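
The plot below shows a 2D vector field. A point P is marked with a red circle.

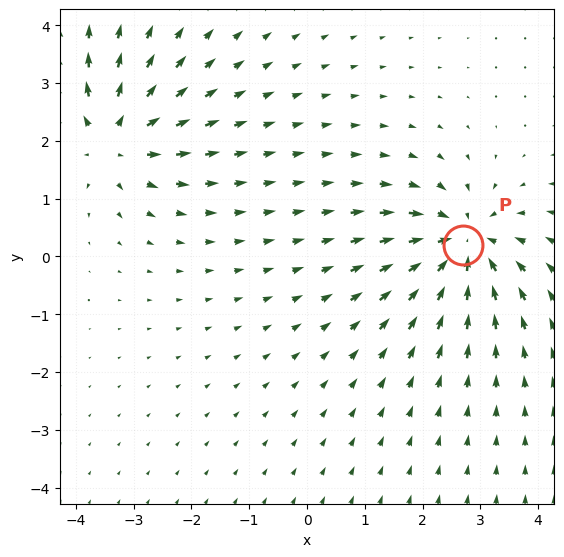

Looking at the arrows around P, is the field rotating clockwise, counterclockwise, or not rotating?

not rotating

Near P at (2.7, 0.2) the arrows show no circulation. The curl there is ≈0.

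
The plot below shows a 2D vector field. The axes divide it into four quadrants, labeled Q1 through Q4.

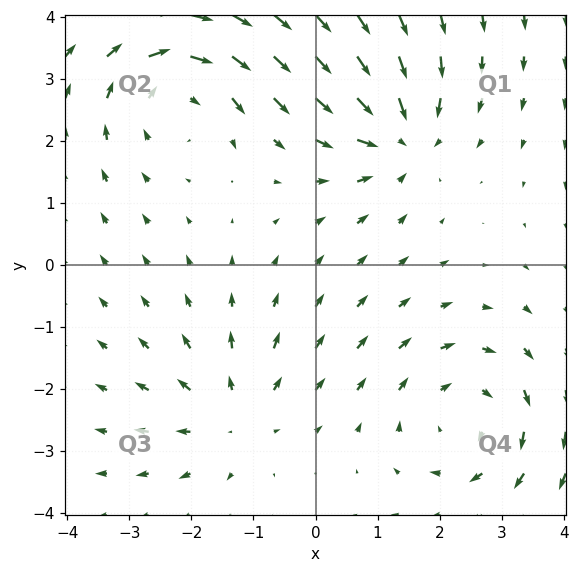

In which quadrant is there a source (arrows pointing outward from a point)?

Q3

The source sits at approximately (-1.3, -2.4), which lies in quadrant Q3. The divergence there is about +4, positive as expected for a source.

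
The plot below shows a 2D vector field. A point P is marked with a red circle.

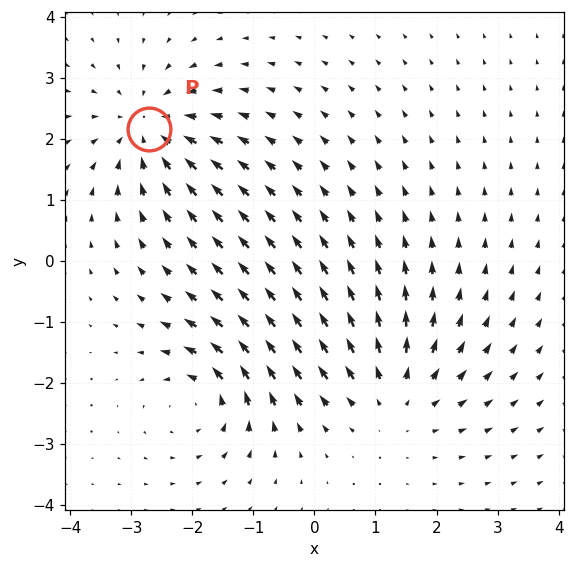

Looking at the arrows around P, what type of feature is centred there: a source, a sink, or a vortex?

sink

At P (-2.7, 2.2) the arrows converge inward. Divergence about -4, curl ≈0 — negative divergence with near-zero curl is a sink.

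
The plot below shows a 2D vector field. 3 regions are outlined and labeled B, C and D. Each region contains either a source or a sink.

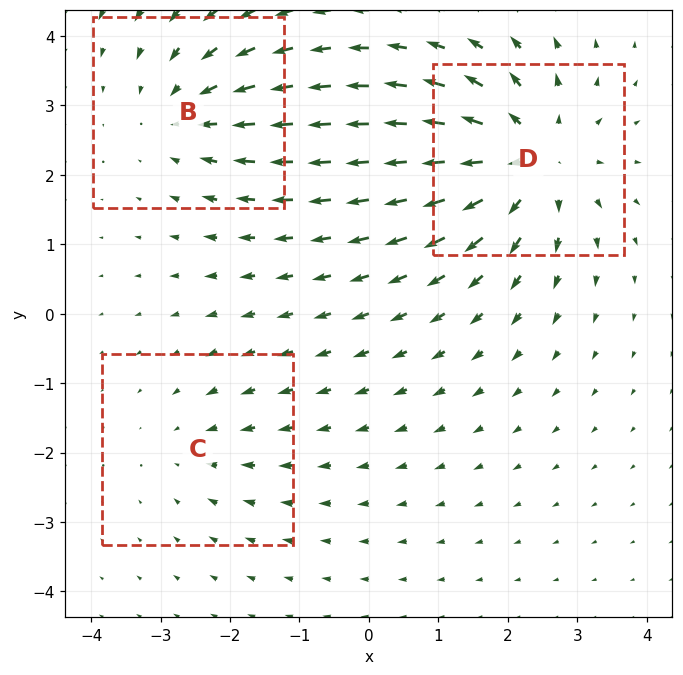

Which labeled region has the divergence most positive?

Divergence at each region's feature centre — B: about -3, C: about -2, D: about +5. Region D is most positive.

D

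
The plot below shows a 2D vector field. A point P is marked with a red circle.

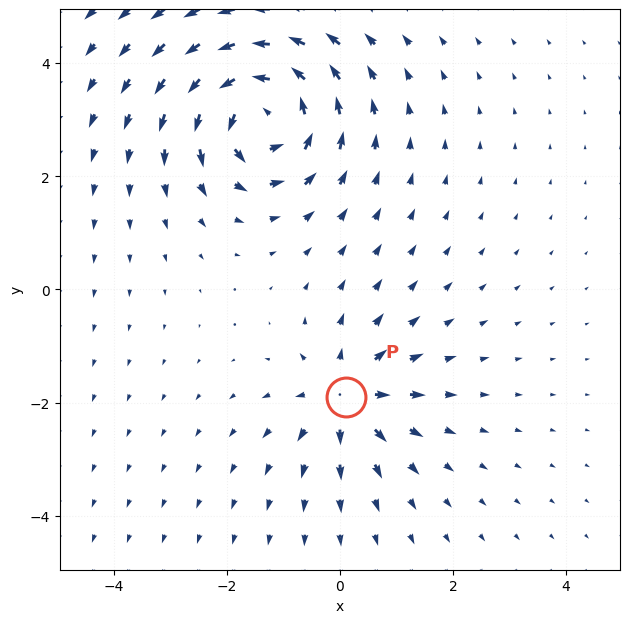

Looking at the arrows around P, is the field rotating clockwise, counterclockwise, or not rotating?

Near P at (0.1, -1.9) the arrows show no circulation. The curl there is ≈0.

not rotating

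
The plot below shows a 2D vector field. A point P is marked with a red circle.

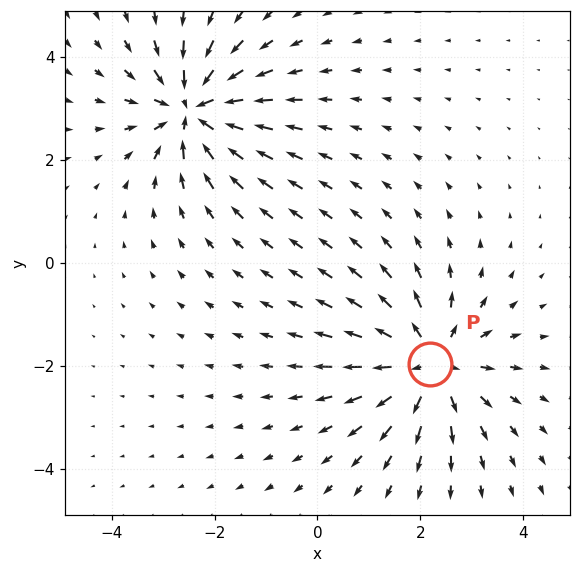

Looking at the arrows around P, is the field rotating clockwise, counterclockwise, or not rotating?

Near P at (2.2, -2.0) the arrows show no circulation. The curl there is ≈0.

not rotating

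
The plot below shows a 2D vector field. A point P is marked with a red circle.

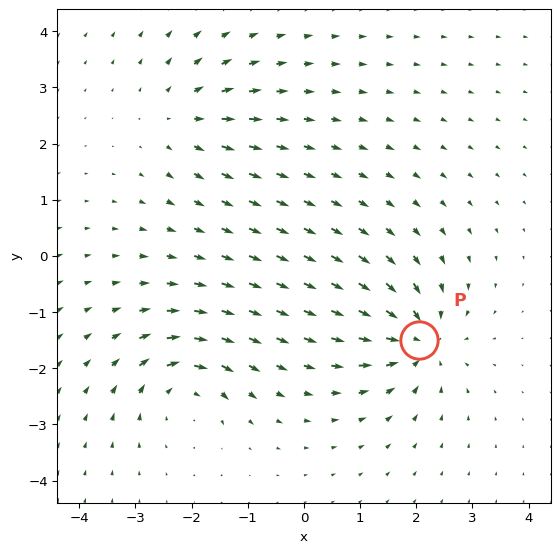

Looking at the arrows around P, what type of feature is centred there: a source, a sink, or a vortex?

At P (2.0, -1.5) the arrows converge inward. Divergence about -6, curl ≈0 — negative divergence with near-zero curl is a sink.

sink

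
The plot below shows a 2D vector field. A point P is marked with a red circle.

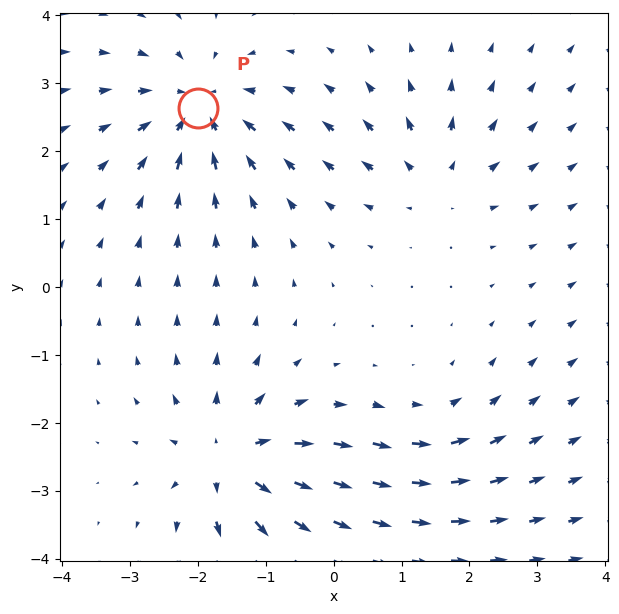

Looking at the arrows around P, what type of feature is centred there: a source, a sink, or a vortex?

sink

At P (-2.0, 2.6) the arrows converge inward. Divergence about -5, curl ≈0 — negative divergence with near-zero curl is a sink.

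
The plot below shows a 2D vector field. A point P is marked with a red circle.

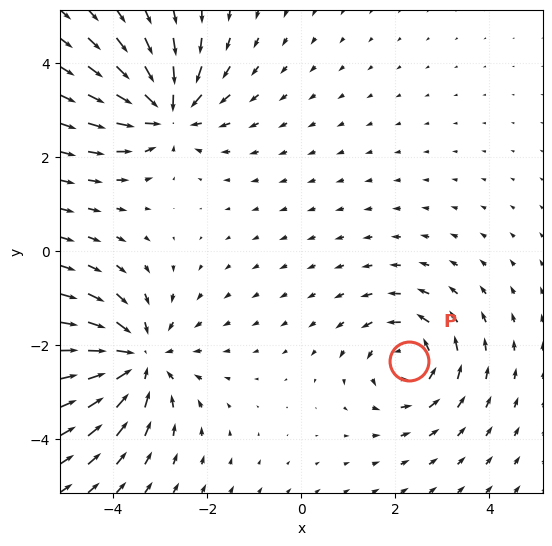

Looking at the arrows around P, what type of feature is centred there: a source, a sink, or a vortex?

vortex

At P (2.3, -2.3) the arrows circulate counterclockwise. Divergence ≈0, curl about +4 — near-zero divergence with nonzero curl is a vortex.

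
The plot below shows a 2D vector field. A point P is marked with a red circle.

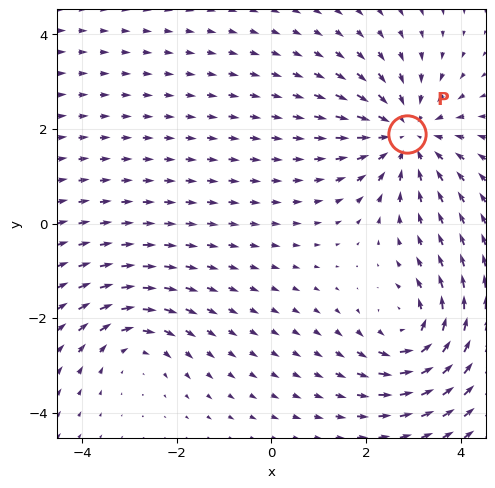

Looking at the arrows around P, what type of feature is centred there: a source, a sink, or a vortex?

At P (2.9, 1.9) the arrows converge inward. Divergence about -4, curl ≈0 — negative divergence with near-zero curl is a sink.

sink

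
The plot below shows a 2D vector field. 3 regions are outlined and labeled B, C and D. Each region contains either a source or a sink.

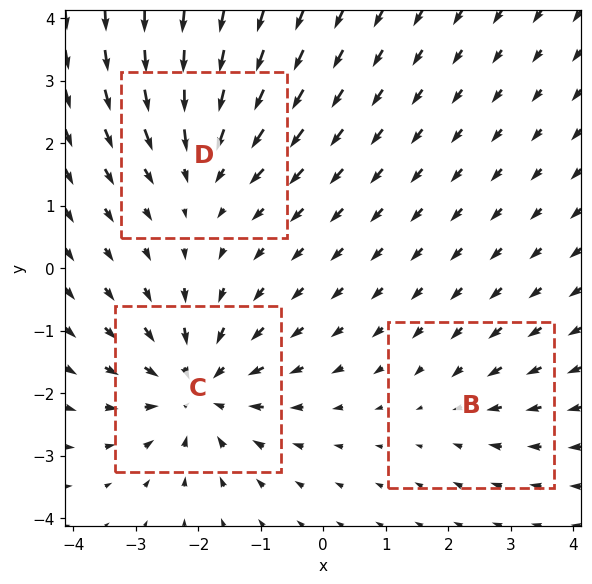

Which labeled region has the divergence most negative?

Divergence at each region's feature centre — B: about -2, C: about -5, D: about -3. Region C is most negative.

C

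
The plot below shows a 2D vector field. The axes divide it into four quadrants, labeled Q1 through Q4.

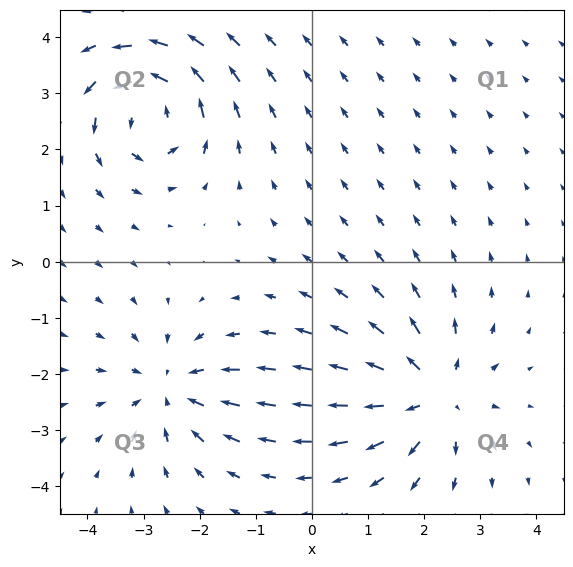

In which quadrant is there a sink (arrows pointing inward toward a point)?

Q3

The sink sits at approximately (-2.5, -2.3), which lies in quadrant Q3. The divergence there is about -3, negative as expected for a sink.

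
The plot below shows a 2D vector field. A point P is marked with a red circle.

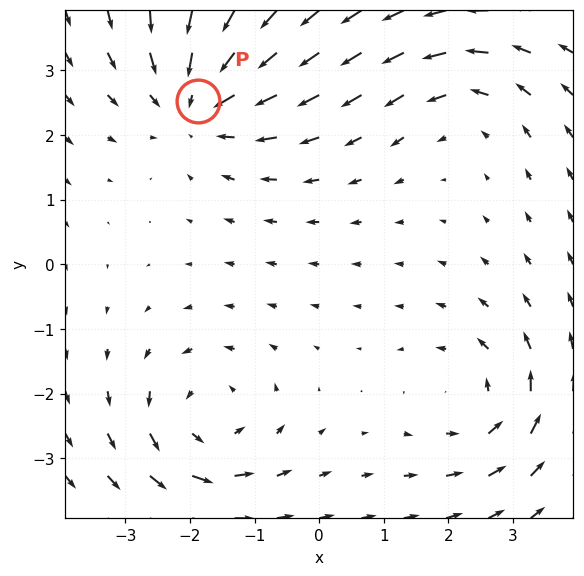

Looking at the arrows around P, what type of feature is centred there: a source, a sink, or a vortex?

sink

At P (-1.9, 2.5) the arrows converge inward. Divergence about -4, curl ≈0 — negative divergence with near-zero curl is a sink.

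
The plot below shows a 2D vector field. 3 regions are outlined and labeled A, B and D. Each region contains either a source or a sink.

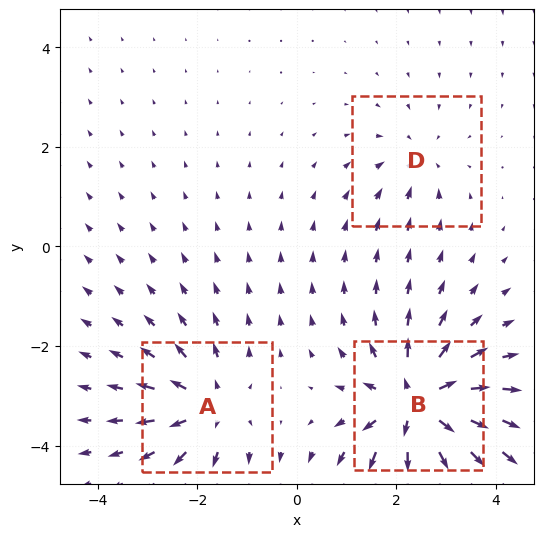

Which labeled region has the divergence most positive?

B

Divergence at each region's feature centre — A: about +4, B: about +6, D: about -2. Region B is most positive.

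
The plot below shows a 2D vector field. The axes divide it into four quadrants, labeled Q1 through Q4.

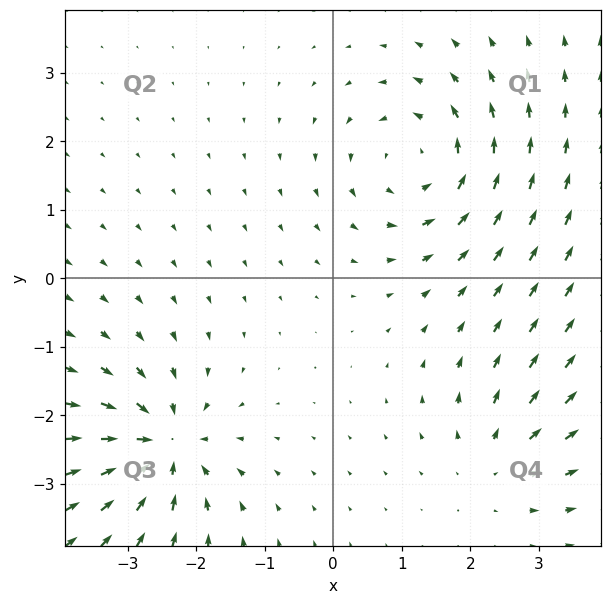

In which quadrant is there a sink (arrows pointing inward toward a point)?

The sink sits at approximately (-2.5, -2.5), which lies in quadrant Q3. The divergence there is about -6, negative as expected for a sink.

Q3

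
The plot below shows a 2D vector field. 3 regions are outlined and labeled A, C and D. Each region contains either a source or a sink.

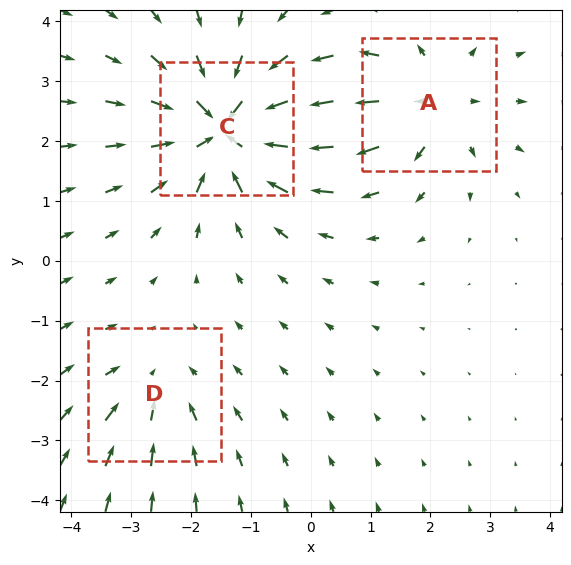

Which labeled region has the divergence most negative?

C

Divergence at each region's feature centre — A: about +3, C: about -5, D: about -2. Region C is most negative.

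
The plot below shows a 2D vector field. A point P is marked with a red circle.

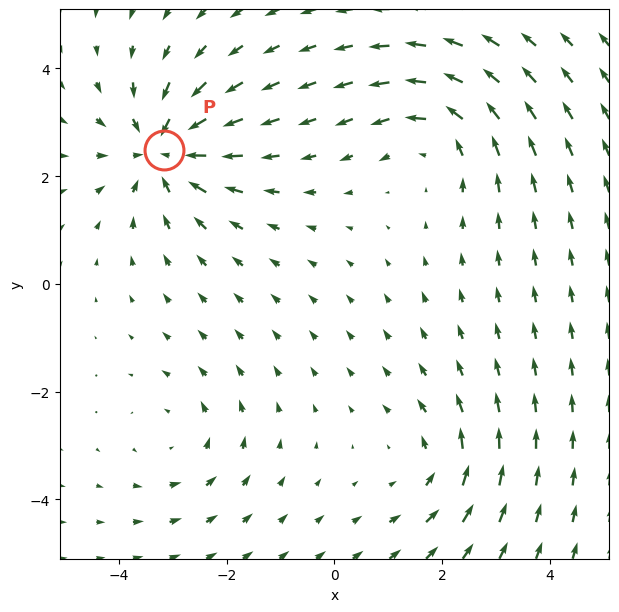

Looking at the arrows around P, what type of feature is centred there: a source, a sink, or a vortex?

sink

At P (-3.2, 2.5) the arrows converge inward. Divergence about -5, curl ≈0 — negative divergence with near-zero curl is a sink.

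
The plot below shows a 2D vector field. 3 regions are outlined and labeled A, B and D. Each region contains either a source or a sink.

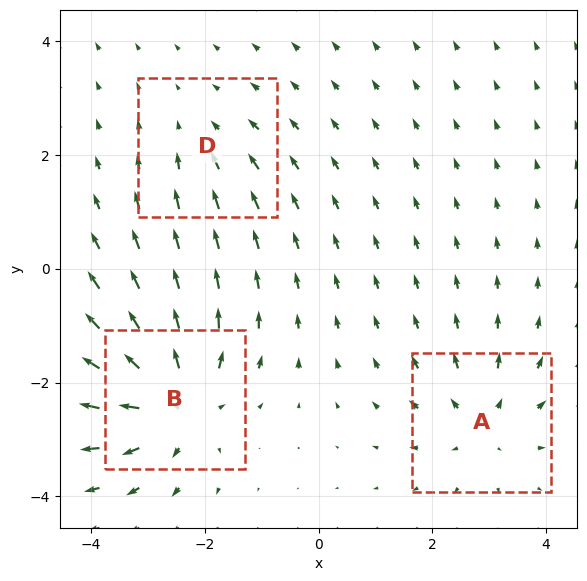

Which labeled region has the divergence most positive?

B

Divergence at each region's feature centre — A: about +3, B: about +5, D: about -2. Region B is most positive.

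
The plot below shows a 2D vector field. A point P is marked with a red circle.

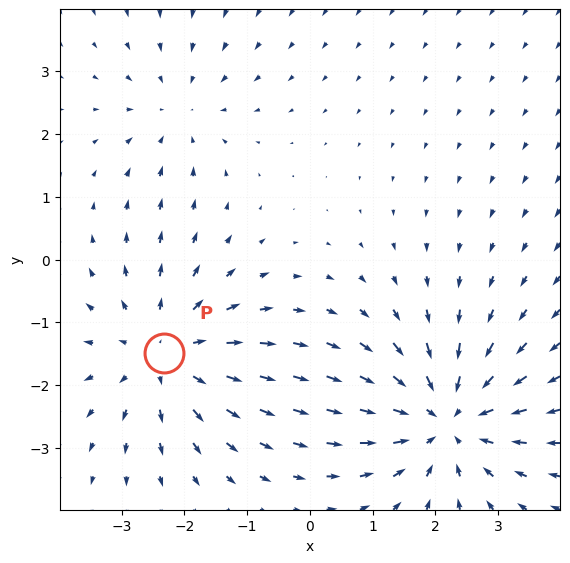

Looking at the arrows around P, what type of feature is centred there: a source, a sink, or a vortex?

At P (-2.3, -1.5) the arrows spread outward. Divergence about +4, curl ≈0 — positive divergence with near-zero curl is a source.

source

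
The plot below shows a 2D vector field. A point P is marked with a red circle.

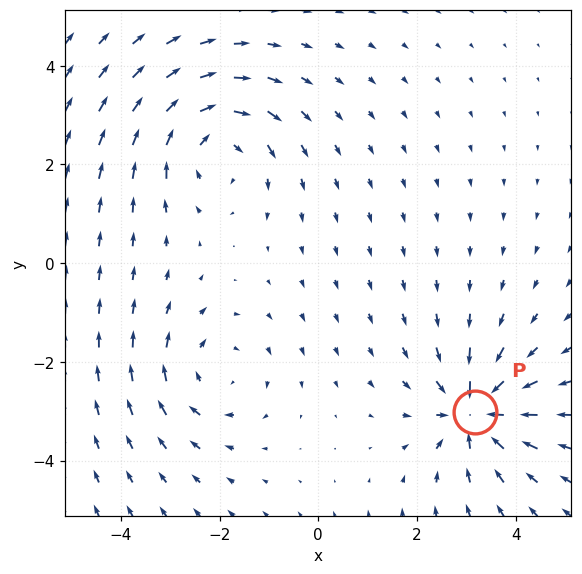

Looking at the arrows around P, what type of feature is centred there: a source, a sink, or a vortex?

sink

At P (3.2, -3.0) the arrows converge inward. Divergence about -5, curl ≈0 — negative divergence with near-zero curl is a sink.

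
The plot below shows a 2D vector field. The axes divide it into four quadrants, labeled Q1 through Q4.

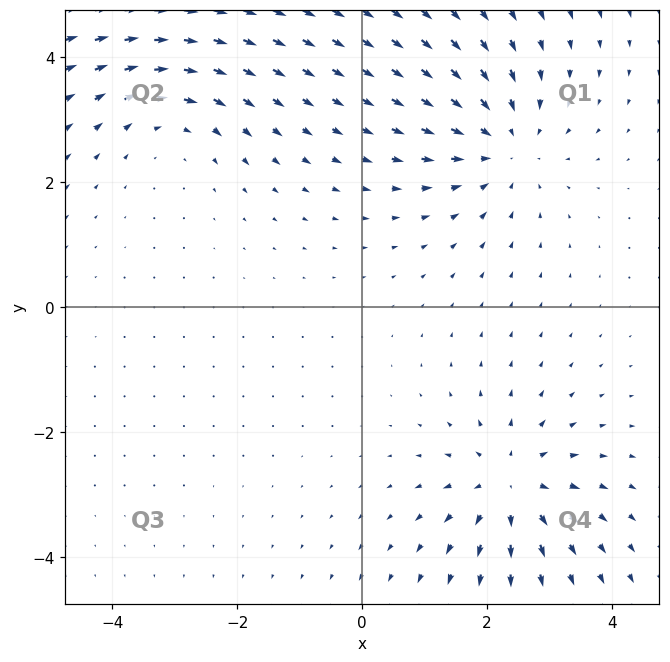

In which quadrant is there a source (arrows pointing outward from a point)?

Q4

The source sits at approximately (2.4, -2.8), which lies in quadrant Q4. The divergence there is about +5, positive as expected for a source.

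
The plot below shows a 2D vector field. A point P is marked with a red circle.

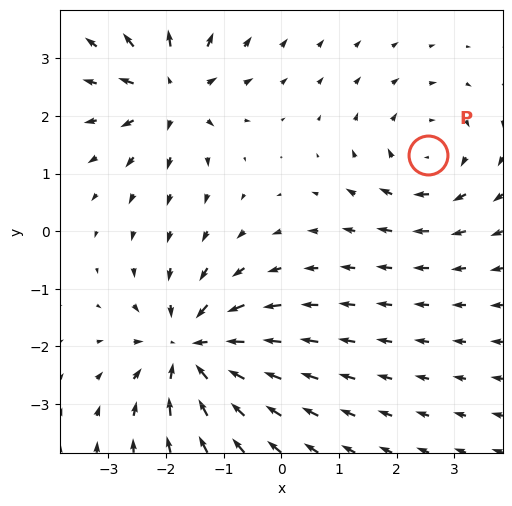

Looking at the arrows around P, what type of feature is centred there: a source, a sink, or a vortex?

vortex

At P (2.5, 1.3) the arrows circulate clockwise. Divergence ≈0, curl about -3 — near-zero divergence with nonzero curl is a vortex.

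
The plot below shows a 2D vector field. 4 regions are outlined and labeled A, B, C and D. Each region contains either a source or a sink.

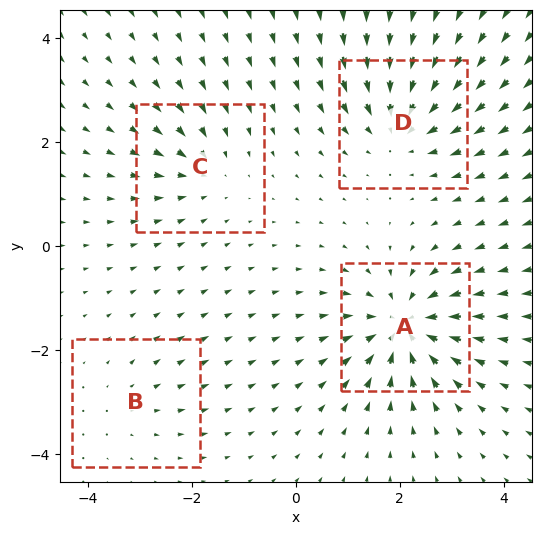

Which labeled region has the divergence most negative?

Divergence at each region's feature centre — A: about -8, B: about +2, C: about -4, D: about -6. Region A is most negative.

A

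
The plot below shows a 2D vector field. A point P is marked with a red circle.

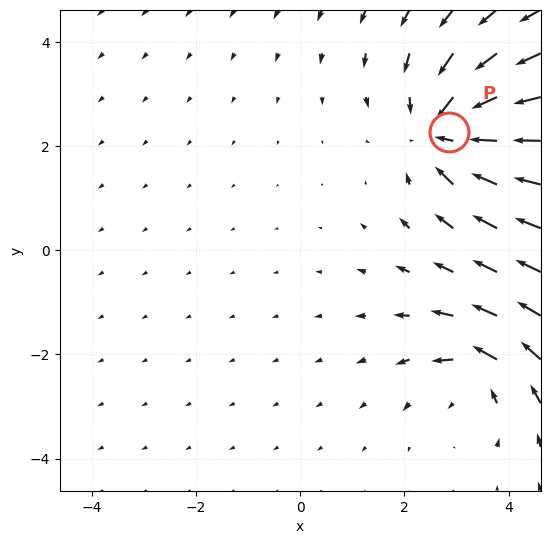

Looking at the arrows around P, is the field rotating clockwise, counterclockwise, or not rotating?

Near P at (2.9, 2.3) the arrows show no circulation. The curl there is ≈0.

not rotating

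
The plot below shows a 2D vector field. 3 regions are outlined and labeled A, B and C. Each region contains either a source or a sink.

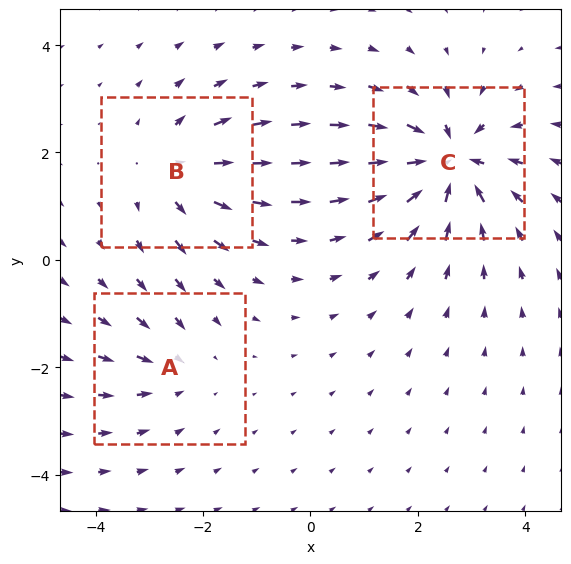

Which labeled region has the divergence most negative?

Divergence at each region's feature centre — A: about -2, B: about +3, C: about -5. Region C is most negative.

C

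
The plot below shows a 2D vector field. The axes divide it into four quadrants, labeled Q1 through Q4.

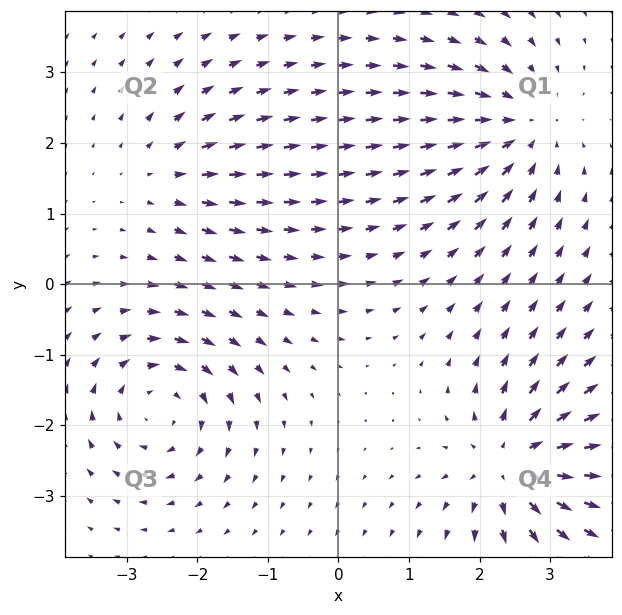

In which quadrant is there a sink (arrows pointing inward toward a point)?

The sink sits at approximately (2.6, 2.2), which lies in quadrant Q1. The divergence there is about -4, negative as expected for a sink.

Q1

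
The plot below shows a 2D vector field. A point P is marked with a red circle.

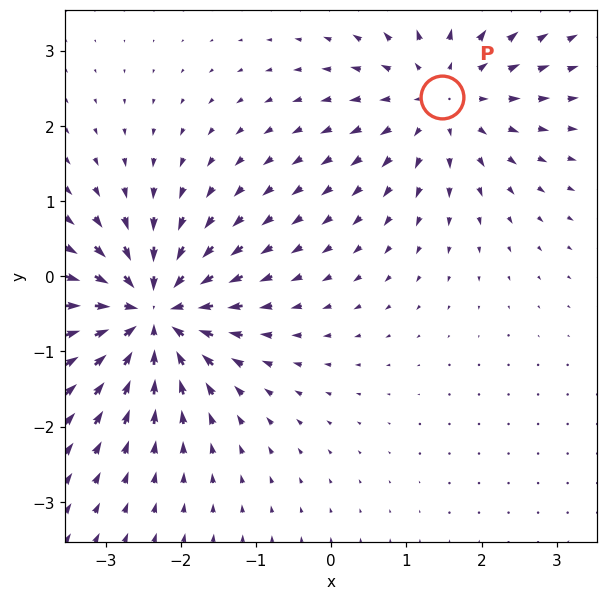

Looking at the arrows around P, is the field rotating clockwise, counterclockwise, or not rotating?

not rotating

Near P at (1.5, 2.4) the arrows show no circulation. The curl there is ≈0.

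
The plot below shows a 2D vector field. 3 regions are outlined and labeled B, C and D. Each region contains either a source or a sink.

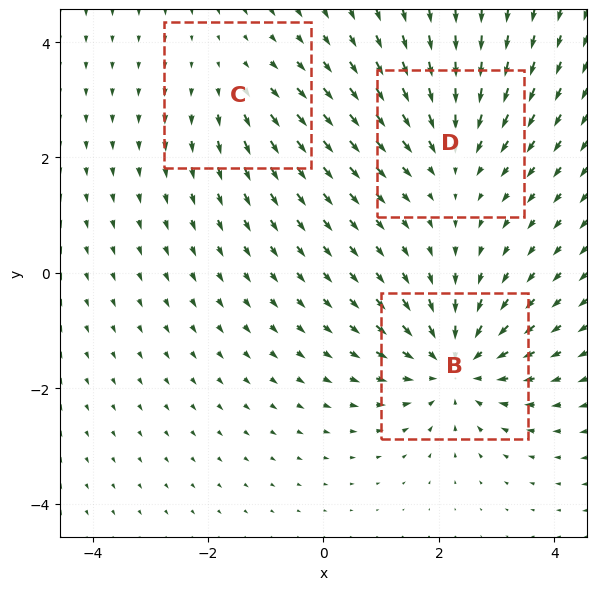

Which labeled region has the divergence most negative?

Divergence at each region's feature centre — B: about -5, C: about +2, D: about -3. Region B is most negative.

B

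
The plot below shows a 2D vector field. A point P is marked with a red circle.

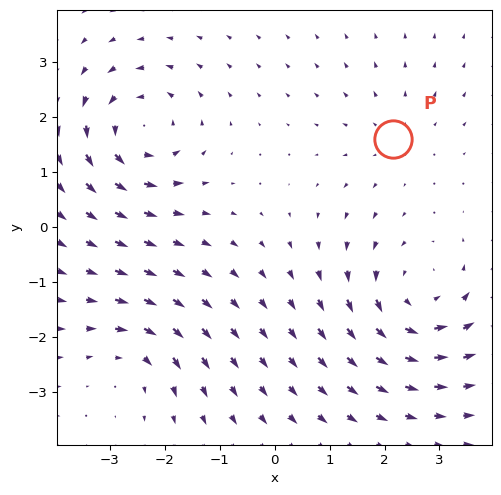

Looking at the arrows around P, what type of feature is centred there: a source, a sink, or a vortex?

At P (2.2, 1.6) the arrows spread outward. Divergence about +2, curl ≈0 — positive divergence with near-zero curl is a source.

source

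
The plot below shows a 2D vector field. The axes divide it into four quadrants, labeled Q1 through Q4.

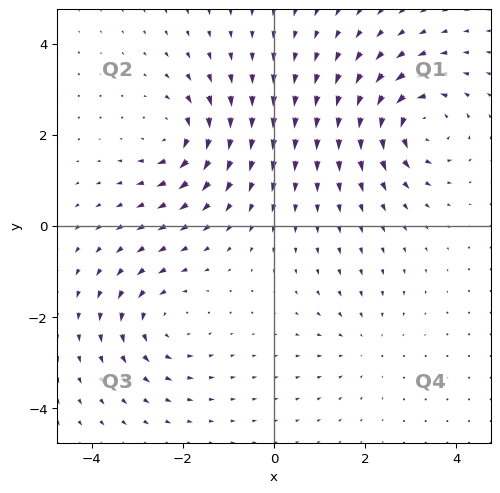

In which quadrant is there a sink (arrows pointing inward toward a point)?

Q4

The sink sits at approximately (2.0, -2.6), which lies in quadrant Q4. The divergence there is about -2, negative as expected for a sink.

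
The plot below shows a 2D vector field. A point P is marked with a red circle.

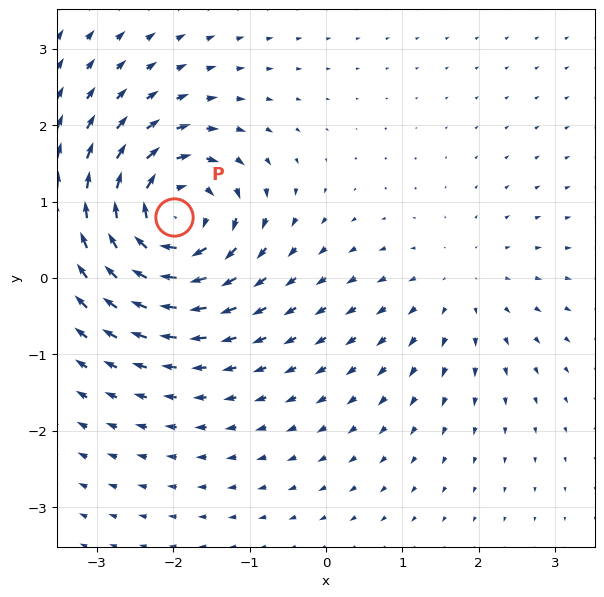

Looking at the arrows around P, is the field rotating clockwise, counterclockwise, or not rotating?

clockwise

Near P at (-2.0, 0.8) the arrows circulate clockwise. The curl (z-component) there is about -7; negative curl means clockwise rotation.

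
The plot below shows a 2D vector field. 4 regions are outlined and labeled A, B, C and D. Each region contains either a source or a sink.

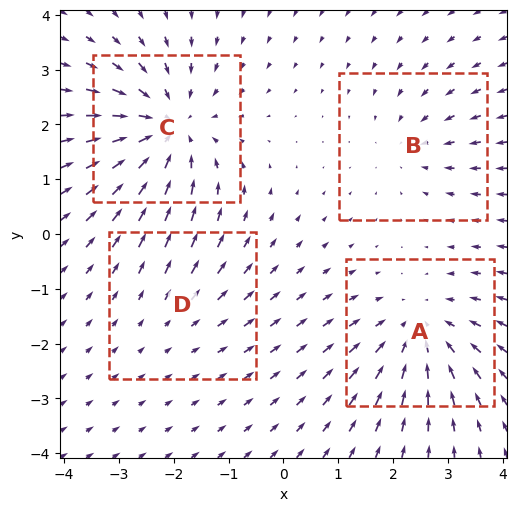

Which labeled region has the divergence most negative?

C

Divergence at each region's feature centre — A: about -4, B: about -3, C: about -6, D: about +2. Region C is most negative.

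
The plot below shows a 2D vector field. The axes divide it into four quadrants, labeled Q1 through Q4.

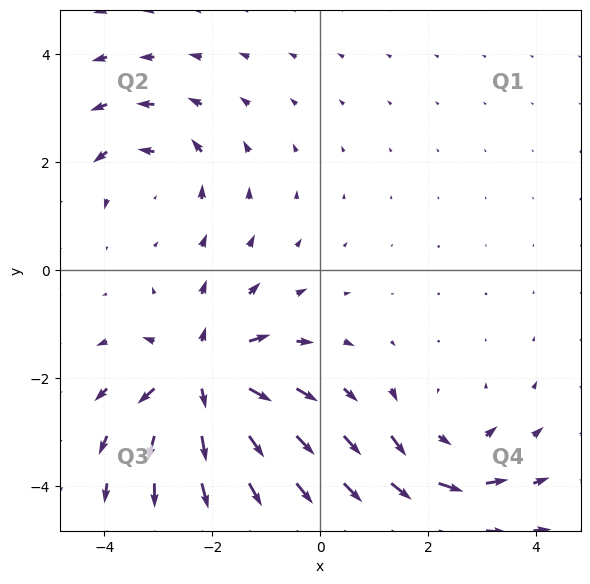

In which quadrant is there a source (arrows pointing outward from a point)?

Q3

The source sits at approximately (-2.2, -2.0), which lies in quadrant Q3. The divergence there is about +6, positive as expected for a source.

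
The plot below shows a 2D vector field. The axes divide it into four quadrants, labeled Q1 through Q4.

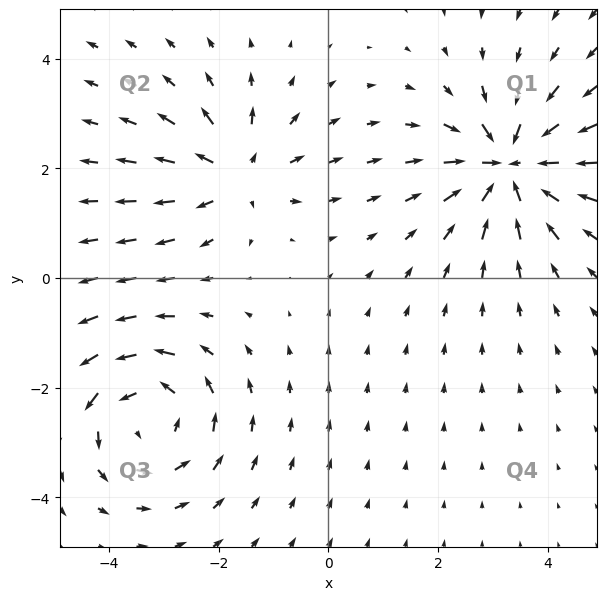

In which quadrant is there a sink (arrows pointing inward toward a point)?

The sink sits at approximately (3.3, 2.0), which lies in quadrant Q1. The divergence there is about -6, negative as expected for a sink.

Q1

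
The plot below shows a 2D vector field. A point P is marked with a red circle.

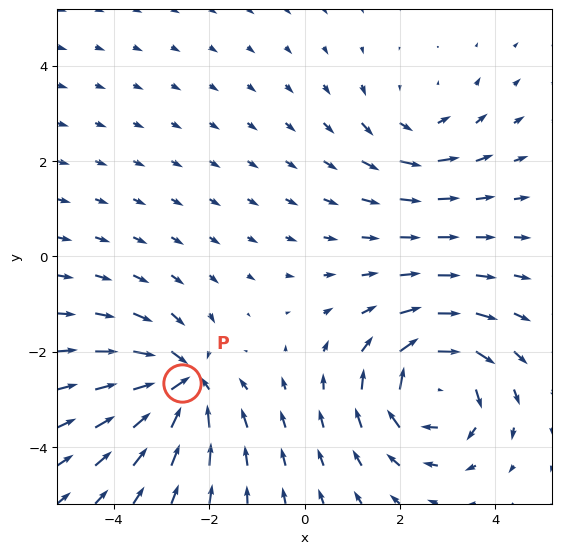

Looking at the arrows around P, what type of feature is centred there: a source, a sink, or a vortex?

sink

At P (-2.6, -2.7) the arrows converge inward. Divergence about -5, curl ≈0 — negative divergence with near-zero curl is a sink.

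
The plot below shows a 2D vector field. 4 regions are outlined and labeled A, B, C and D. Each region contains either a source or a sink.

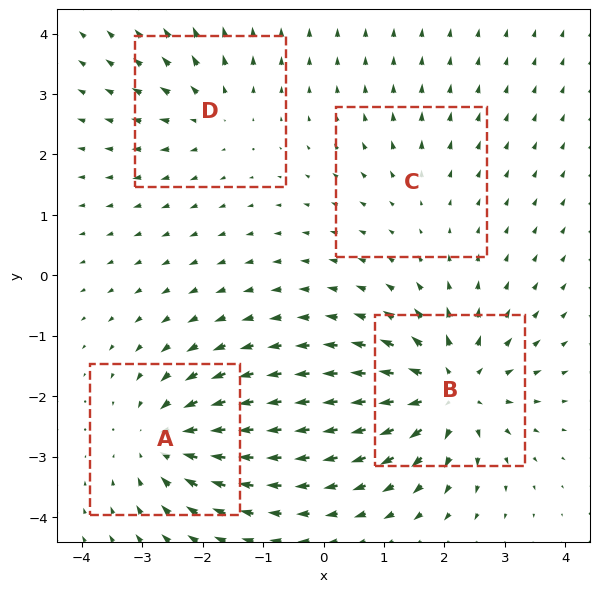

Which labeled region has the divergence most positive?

Divergence at each region's feature centre — A: about -6, B: about +7, C: about +2, D: about +4. Region B is most positive.

B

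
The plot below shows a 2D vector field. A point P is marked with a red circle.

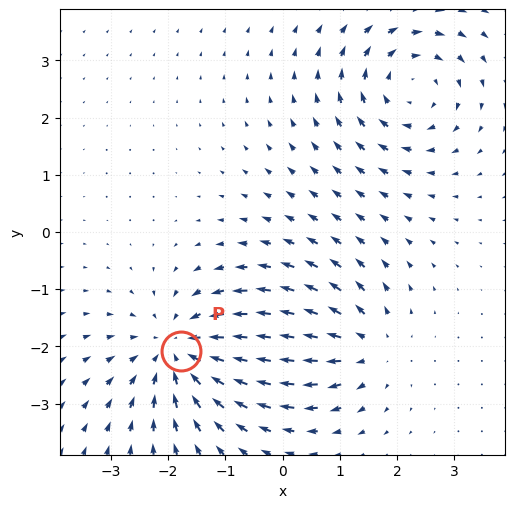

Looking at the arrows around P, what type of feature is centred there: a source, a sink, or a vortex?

At P (-1.8, -2.1) the arrows converge inward. Divergence about -4, curl ≈0 — negative divergence with near-zero curl is a sink.

sink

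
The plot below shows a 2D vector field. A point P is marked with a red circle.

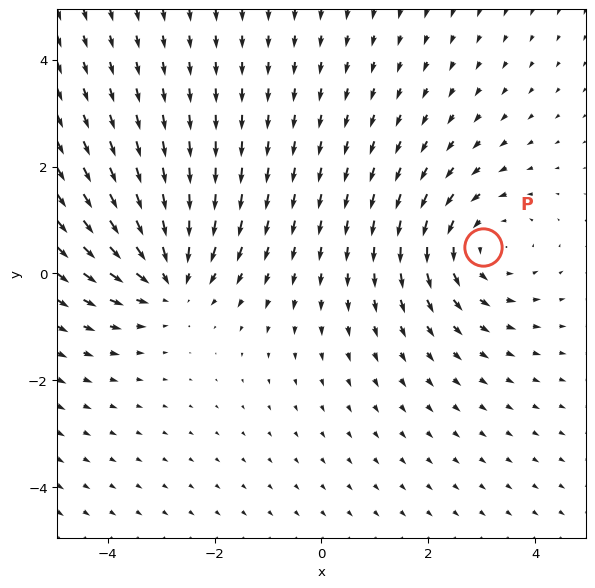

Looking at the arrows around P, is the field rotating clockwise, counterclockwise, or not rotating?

counterclockwise

Near P at (3.0, 0.5) the arrows circulate counterclockwise. The curl (z-component) there is about +3; positive curl means counterclockwise rotation.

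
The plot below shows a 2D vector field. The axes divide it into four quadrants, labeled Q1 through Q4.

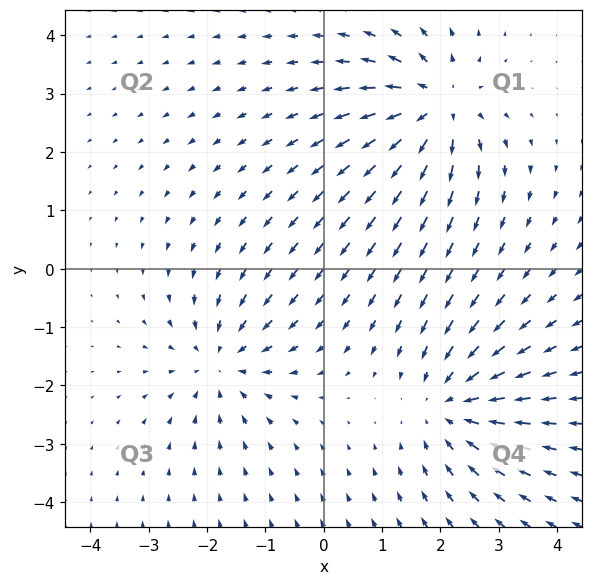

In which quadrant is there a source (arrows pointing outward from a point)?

The source sits at approximately (1.9, 2.8), which lies in quadrant Q1. The divergence there is about +5, positive as expected for a source.

Q1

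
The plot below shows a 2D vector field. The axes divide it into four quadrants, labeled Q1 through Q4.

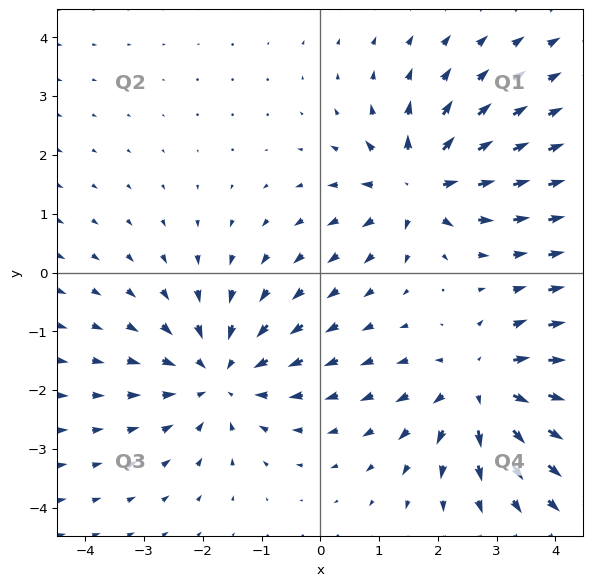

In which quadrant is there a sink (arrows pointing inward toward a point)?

The sink sits at approximately (-1.7, -1.8), which lies in quadrant Q3. The divergence there is about -4, negative as expected for a sink.

Q3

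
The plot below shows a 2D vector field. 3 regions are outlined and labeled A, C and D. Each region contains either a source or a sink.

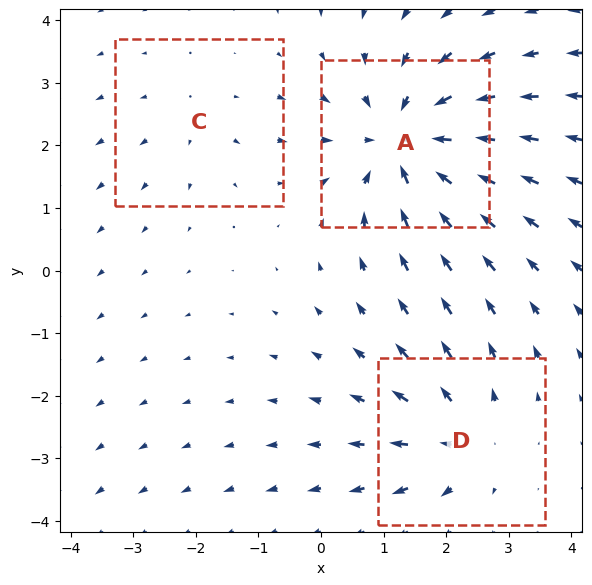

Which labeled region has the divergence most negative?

A

Divergence at each region's feature centre — A: about -5, C: about +2, D: about +3. Region A is most negative.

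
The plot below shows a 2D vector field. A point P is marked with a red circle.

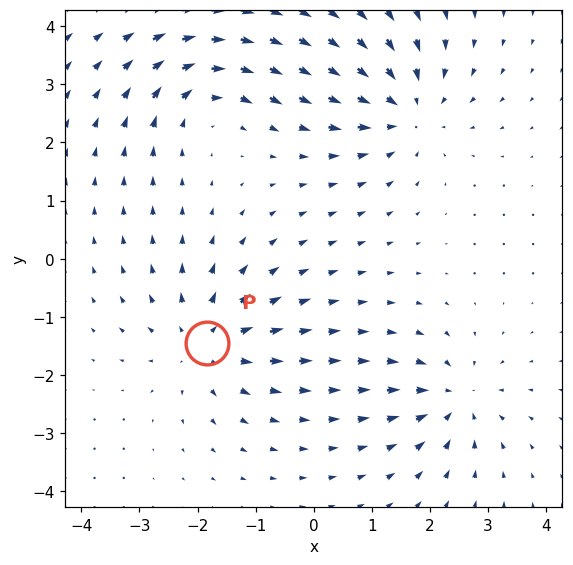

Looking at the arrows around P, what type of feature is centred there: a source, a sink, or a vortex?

At P (-1.8, -1.4) the arrows spread outward. Divergence about +4, curl ≈0 — positive divergence with near-zero curl is a source.

source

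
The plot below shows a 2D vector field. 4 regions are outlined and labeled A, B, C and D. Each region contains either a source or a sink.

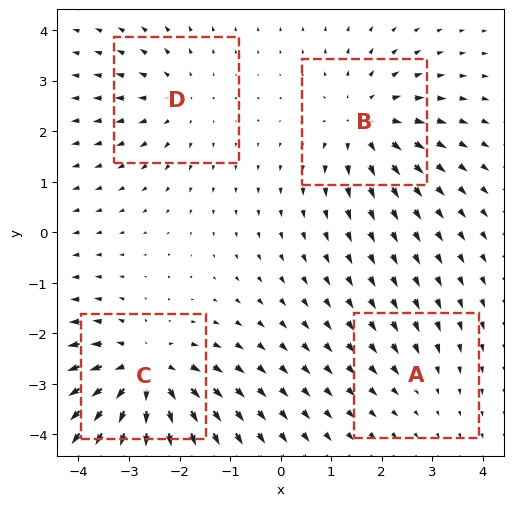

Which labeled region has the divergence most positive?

Divergence at each region's feature centre — A: about -2, B: about +5, C: about +6, D: about +3. Region C is most positive.

C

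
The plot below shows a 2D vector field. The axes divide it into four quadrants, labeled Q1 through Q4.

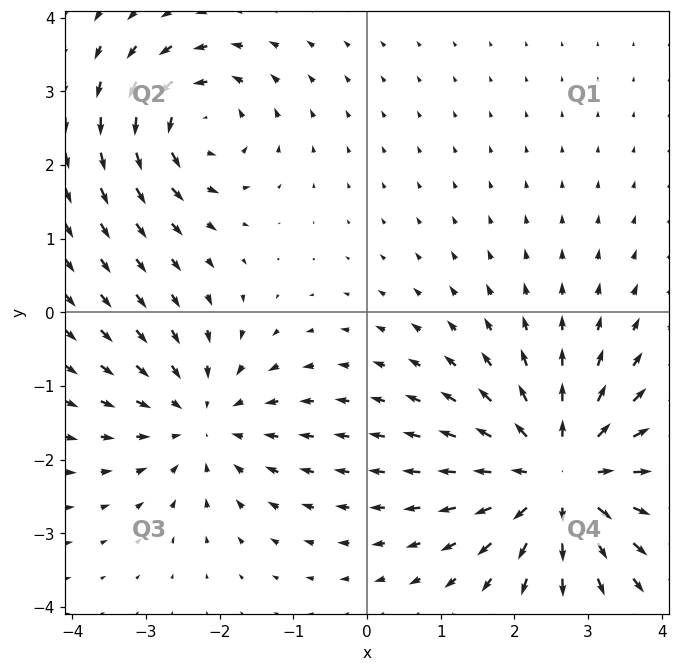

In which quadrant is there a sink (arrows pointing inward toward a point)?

Q3

The sink sits at approximately (-2.2, -1.5), which lies in quadrant Q3. The divergence there is about -3, negative as expected for a sink.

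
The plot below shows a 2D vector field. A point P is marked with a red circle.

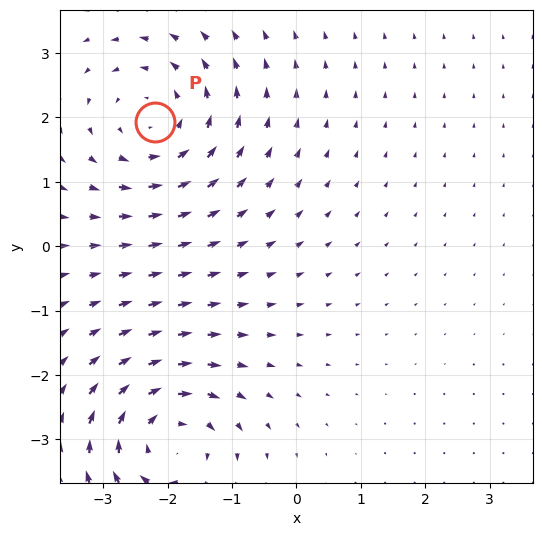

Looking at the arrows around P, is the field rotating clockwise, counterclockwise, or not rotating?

Near P at (-2.2, 1.9) the arrows circulate counterclockwise. The curl (z-component) there is about +3; positive curl means counterclockwise rotation.

counterclockwise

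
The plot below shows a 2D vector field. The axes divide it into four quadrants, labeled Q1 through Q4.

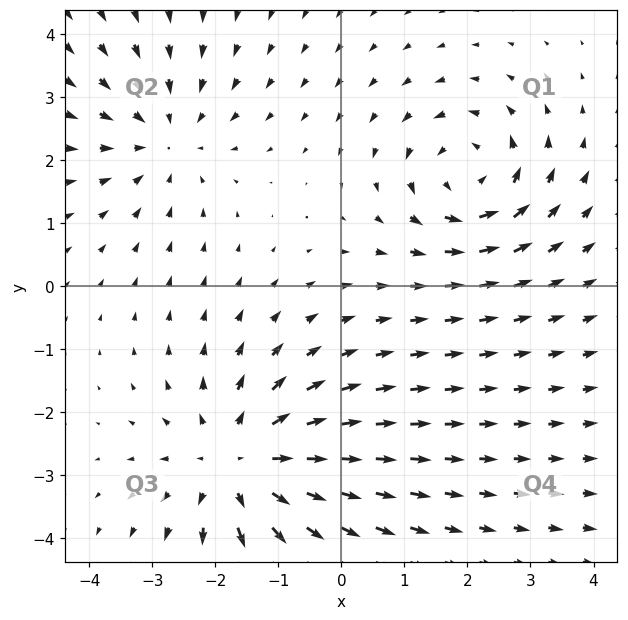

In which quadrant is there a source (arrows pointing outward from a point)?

The source sits at approximately (-1.6, -2.8), which lies in quadrant Q3. The divergence there is about +3, positive as expected for a source.

Q3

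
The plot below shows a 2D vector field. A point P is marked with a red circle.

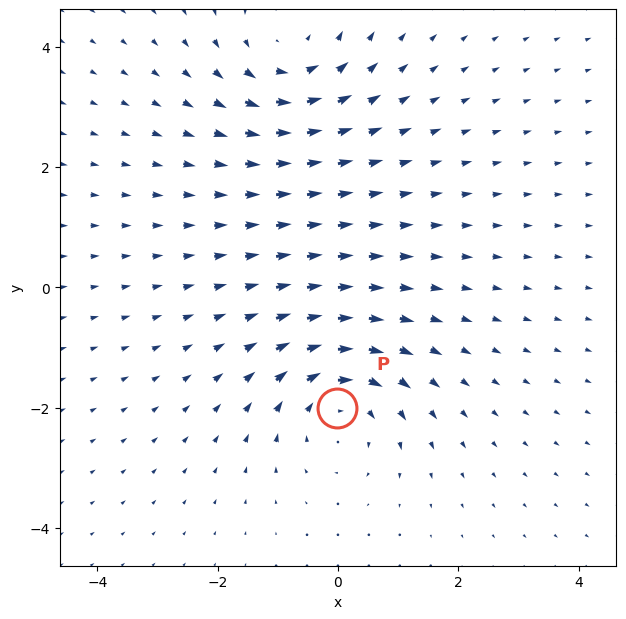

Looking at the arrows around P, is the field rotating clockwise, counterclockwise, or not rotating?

Near P at (-0.0, -2.0) the arrows circulate clockwise. The curl (z-component) there is about -5; negative curl means clockwise rotation.

clockwise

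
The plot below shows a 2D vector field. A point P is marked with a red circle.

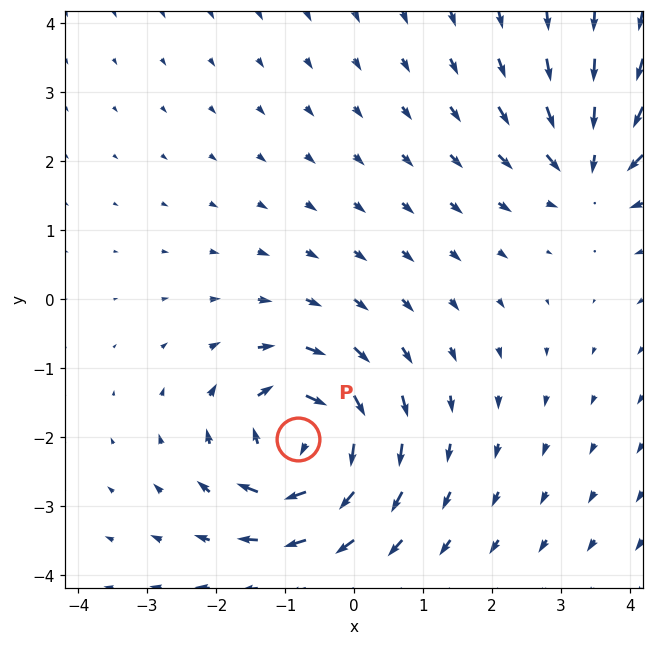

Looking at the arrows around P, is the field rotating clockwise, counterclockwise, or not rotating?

Near P at (-0.8, -2.0) the arrows circulate clockwise. The curl (z-component) there is about -6; negative curl means clockwise rotation.

clockwise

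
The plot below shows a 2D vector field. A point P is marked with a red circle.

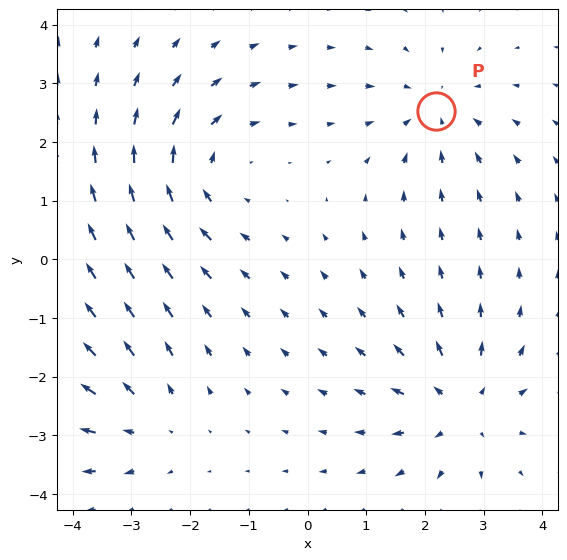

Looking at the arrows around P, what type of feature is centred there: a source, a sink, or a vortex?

sink

At P (2.2, 2.5) the arrows converge inward. Divergence about -4, curl ≈0 — negative divergence with near-zero curl is a sink.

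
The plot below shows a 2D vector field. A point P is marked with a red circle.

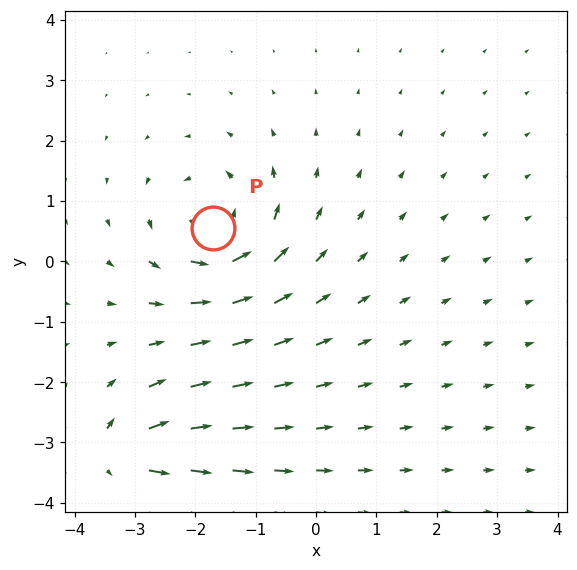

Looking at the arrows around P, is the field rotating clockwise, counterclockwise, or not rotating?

Near P at (-1.7, 0.6) the arrows circulate counterclockwise. The curl (z-component) there is about +6; positive curl means counterclockwise rotation.

counterclockwise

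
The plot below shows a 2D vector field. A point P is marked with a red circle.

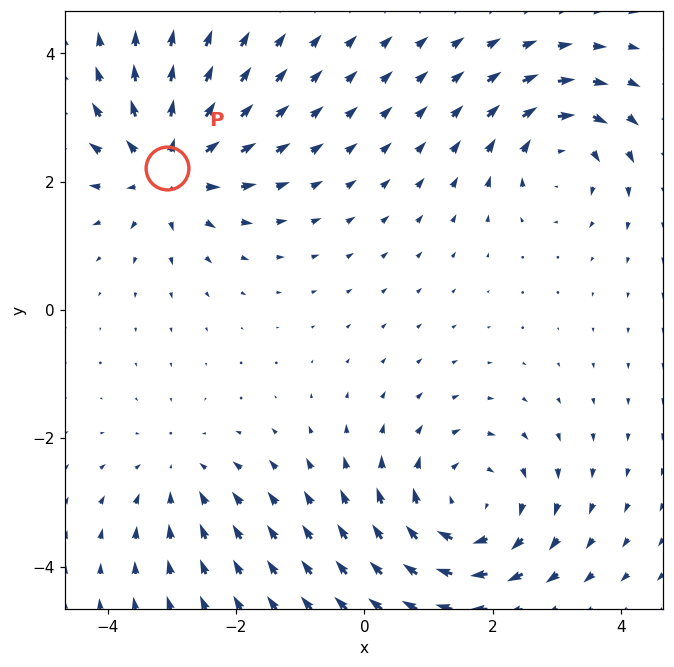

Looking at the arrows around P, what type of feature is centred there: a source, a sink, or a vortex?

source

At P (-3.1, 2.2) the arrows spread outward. Divergence about +5, curl ≈0 — positive divergence with near-zero curl is a source.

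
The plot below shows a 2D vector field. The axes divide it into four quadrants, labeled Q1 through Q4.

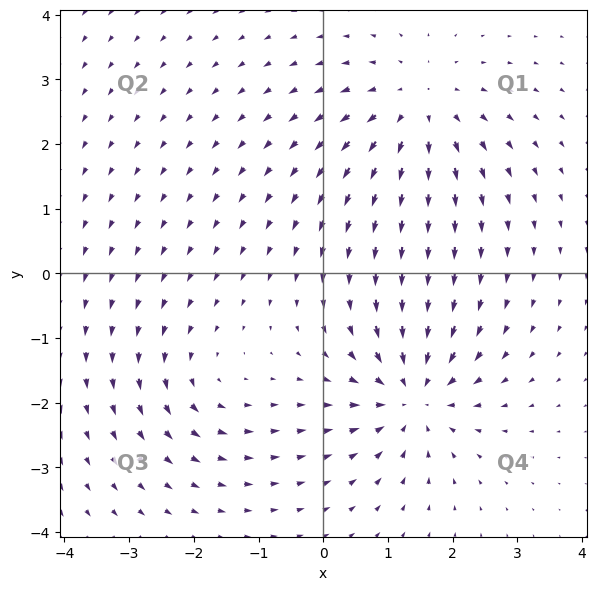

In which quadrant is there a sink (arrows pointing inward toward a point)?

The sink sits at approximately (1.4, -1.9), which lies in quadrant Q4. The divergence there is about -6, negative as expected for a sink.

Q4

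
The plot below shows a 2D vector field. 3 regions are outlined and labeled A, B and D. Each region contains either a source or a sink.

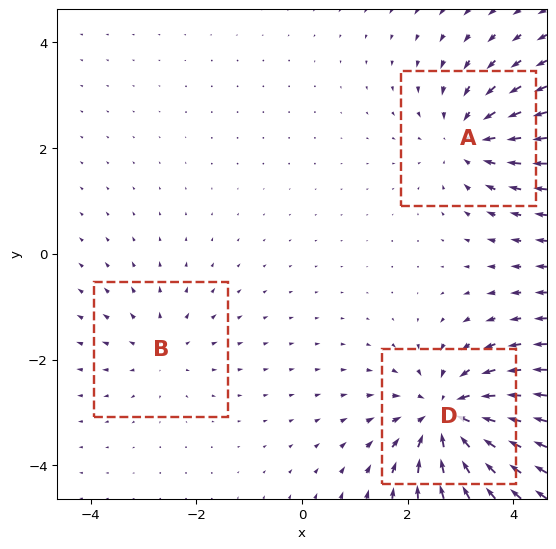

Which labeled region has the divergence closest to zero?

B

Divergence at each region's feature centre — A: about -3, B: about +2, D: about -5. Region B is closest to zero.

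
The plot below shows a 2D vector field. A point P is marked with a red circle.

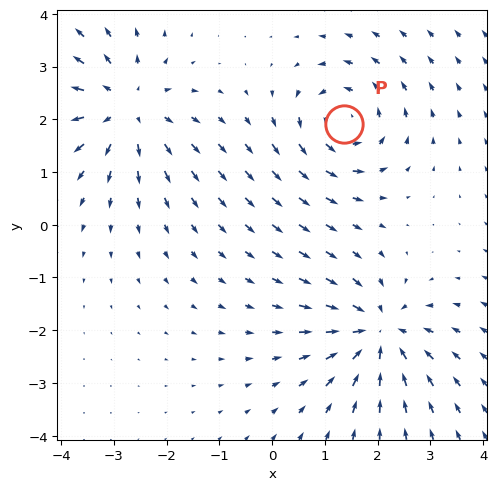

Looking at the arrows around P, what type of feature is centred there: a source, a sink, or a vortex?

At P (1.4, 1.9) the arrows circulate counterclockwise. Divergence ≈0, curl about +5 — near-zero divergence with nonzero curl is a vortex.

vortex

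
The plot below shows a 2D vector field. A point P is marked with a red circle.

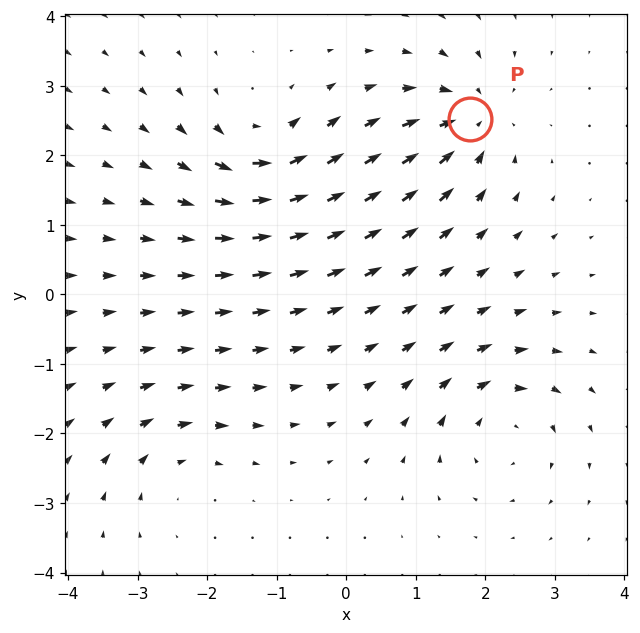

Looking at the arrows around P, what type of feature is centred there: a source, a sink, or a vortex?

At P (1.8, 2.5) the arrows converge inward. Divergence about -7, curl ≈0 — negative divergence with near-zero curl is a sink.

sink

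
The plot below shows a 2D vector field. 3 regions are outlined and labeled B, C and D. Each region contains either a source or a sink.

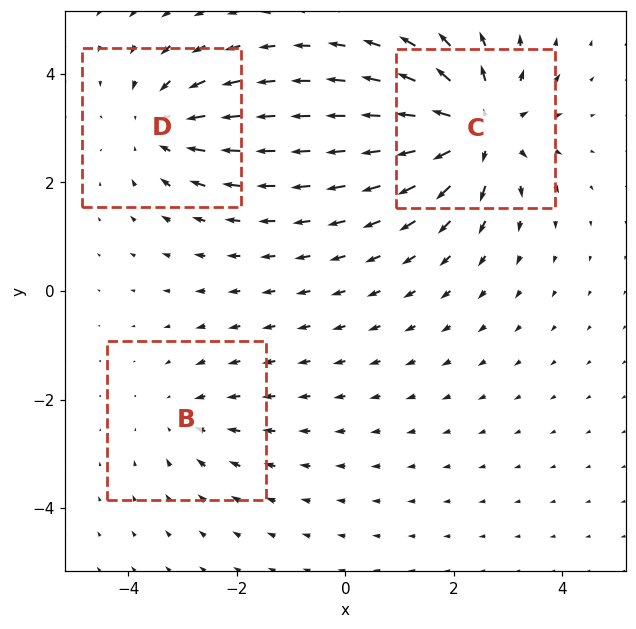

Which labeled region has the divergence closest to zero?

B

Divergence at each region's feature centre — B: about -2, C: about +5, D: about -3. Region B is closest to zero.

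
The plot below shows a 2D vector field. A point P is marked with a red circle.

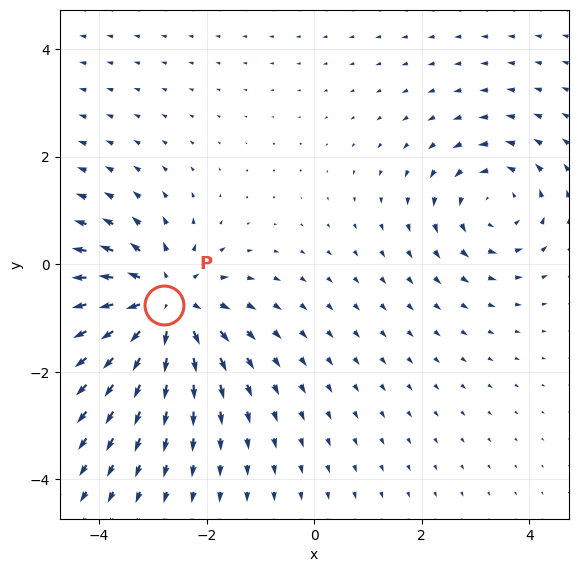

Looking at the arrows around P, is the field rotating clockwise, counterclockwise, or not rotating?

not rotating

Near P at (-2.8, -0.7) the arrows show no circulation. The curl there is ≈0.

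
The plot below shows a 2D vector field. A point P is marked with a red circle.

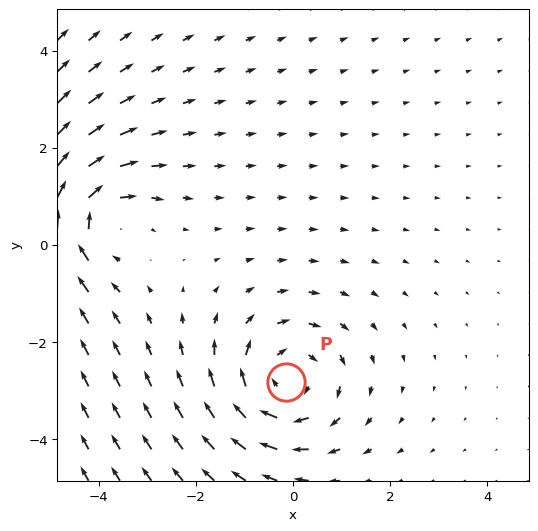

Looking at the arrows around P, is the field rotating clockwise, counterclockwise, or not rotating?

Near P at (-0.1, -2.8) the arrows circulate clockwise. The curl (z-component) there is about -3; negative curl means clockwise rotation.

clockwise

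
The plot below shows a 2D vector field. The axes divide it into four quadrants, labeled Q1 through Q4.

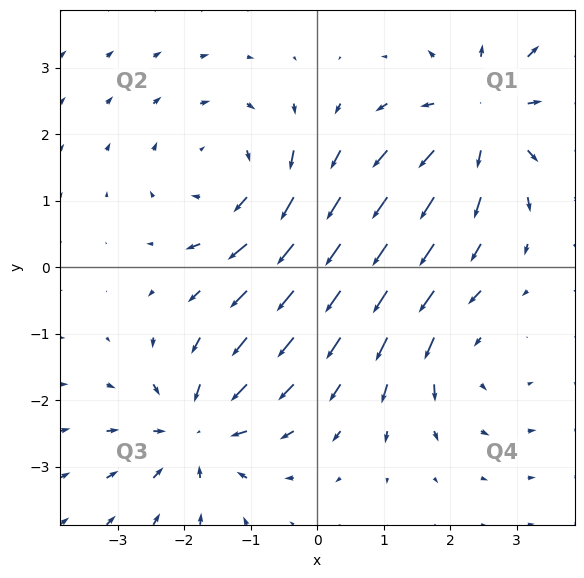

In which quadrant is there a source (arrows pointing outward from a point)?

The source sits at approximately (2.5, 2.2), which lies in quadrant Q1. The divergence there is about +4, positive as expected for a source.

Q1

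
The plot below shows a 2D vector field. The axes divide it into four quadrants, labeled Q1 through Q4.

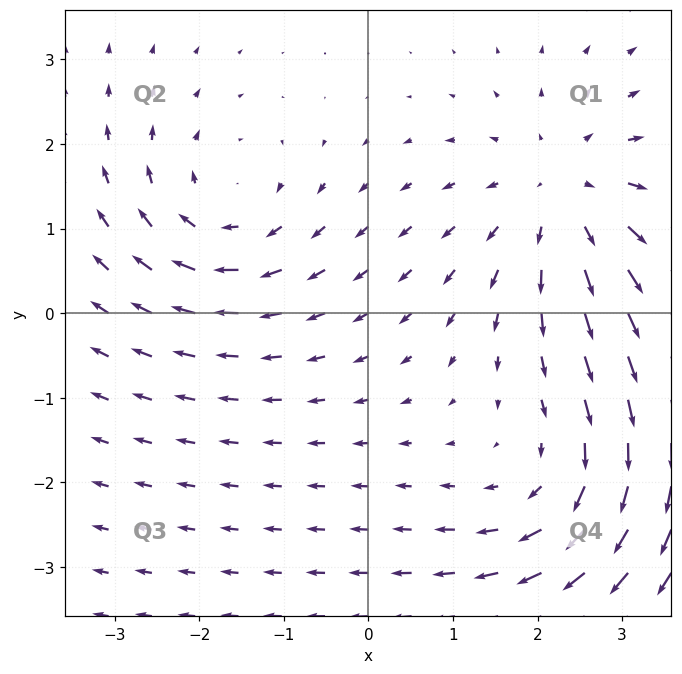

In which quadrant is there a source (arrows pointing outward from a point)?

The source sits at approximately (2.3, 1.4), which lies in quadrant Q1. The divergence there is about +3, positive as expected for a source.

Q1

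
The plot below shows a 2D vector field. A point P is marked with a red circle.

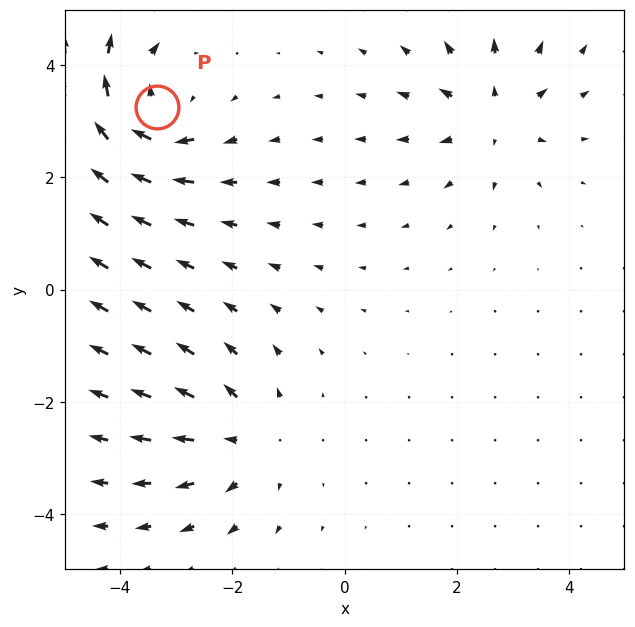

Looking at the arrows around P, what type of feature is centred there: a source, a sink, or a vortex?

vortex

At P (-3.3, 3.3) the arrows circulate clockwise. Divergence ≈0, curl about -6 — near-zero divergence with nonzero curl is a vortex.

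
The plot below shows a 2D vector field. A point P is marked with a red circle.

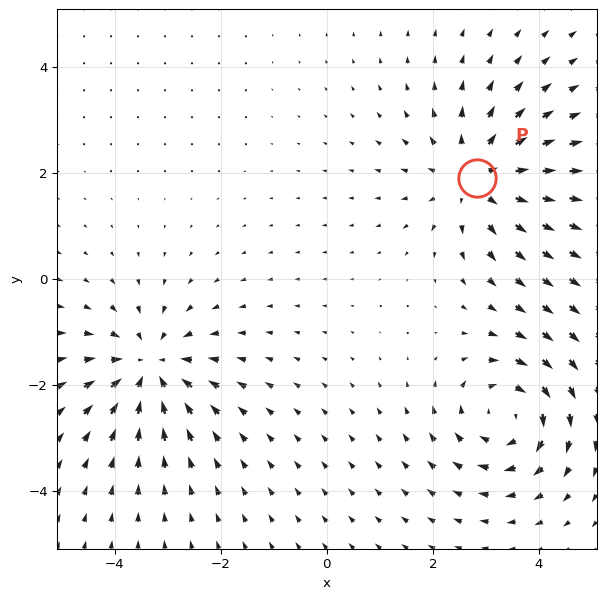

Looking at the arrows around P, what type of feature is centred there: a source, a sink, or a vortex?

source

At P (2.8, 1.9) the arrows spread outward. Divergence about +5, curl ≈0 — positive divergence with near-zero curl is a source.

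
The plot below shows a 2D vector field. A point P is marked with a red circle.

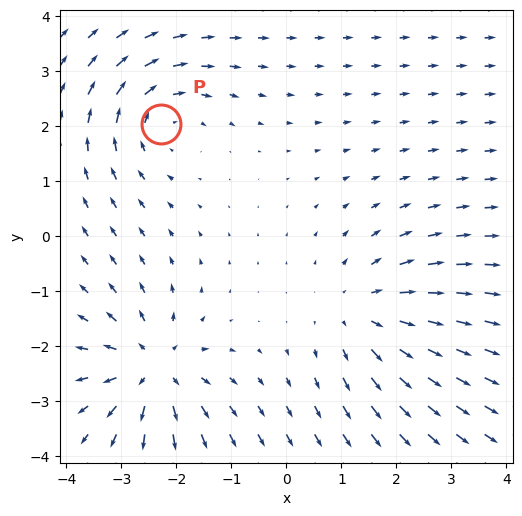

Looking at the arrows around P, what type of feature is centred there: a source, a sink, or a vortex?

vortex

At P (-2.3, 2.0) the arrows circulate clockwise. Divergence ≈0, curl about -3 — near-zero divergence with nonzero curl is a vortex.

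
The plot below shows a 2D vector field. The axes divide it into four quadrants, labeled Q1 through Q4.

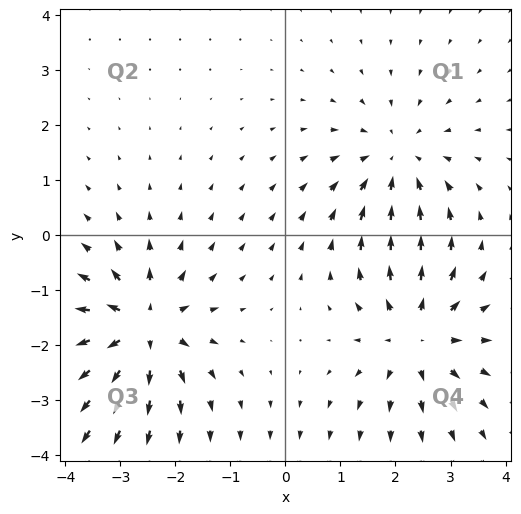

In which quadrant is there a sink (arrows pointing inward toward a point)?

Q1

The sink sits at approximately (2.0, 1.3), which lies in quadrant Q1. The divergence there is about -3, negative as expected for a sink.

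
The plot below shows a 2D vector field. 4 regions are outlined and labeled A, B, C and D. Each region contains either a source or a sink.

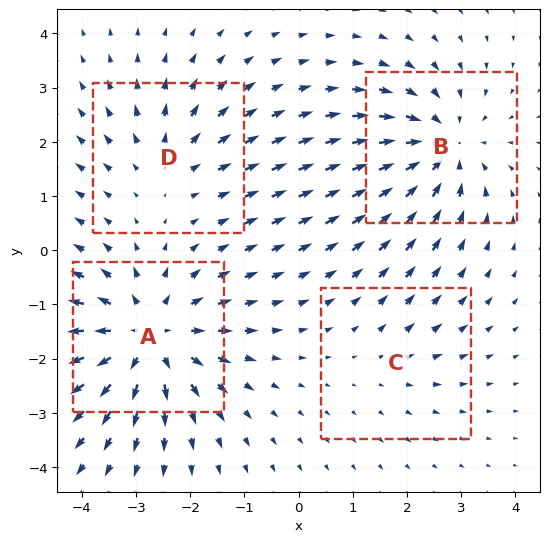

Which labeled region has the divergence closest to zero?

Divergence at each region's feature centre — A: about +6, B: about -5, C: about +2, D: about +3. Region C is closest to zero.

C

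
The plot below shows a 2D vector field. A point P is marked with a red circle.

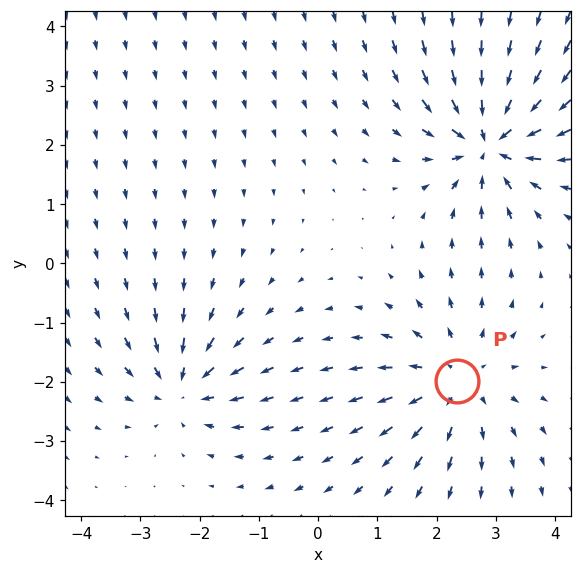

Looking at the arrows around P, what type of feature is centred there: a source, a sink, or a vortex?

source

At P (2.3, -2.0) the arrows spread outward. Divergence about +3, curl ≈0 — positive divergence with near-zero curl is a source.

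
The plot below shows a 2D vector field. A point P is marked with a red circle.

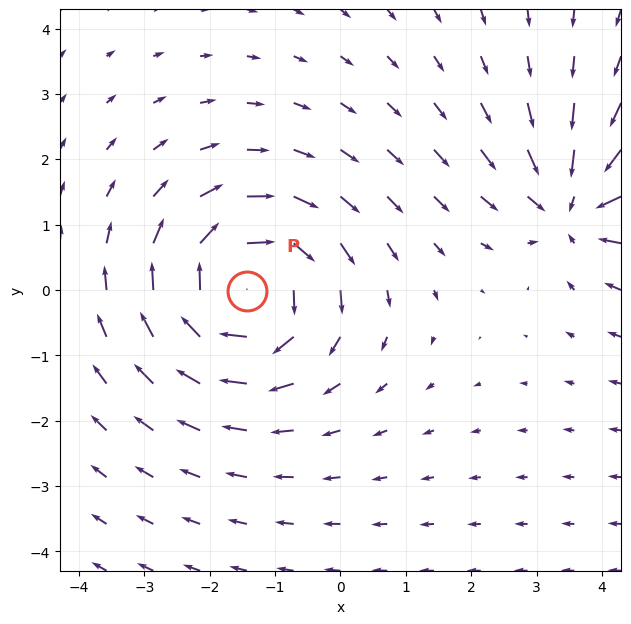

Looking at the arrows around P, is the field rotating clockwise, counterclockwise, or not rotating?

Near P at (-1.4, -0.0) the arrows circulate clockwise. The curl (z-component) there is about -5; negative curl means clockwise rotation.

clockwise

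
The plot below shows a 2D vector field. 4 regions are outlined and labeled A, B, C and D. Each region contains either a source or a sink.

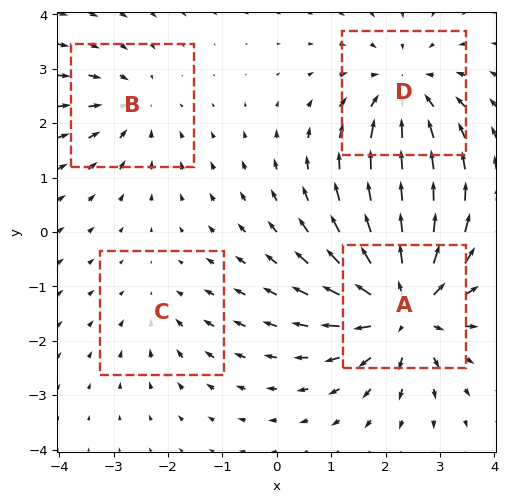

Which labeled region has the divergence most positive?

Divergence at each region's feature centre — A: about +7, B: about -3, C: about -2, D: about -5. Region A is most positive.

A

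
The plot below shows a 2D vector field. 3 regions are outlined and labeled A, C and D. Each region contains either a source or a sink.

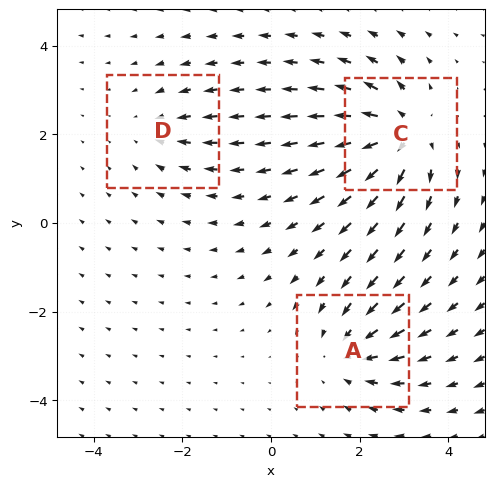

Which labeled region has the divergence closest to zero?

Divergence at each region's feature centre — A: about -4, C: about +5, D: about -2. Region D is closest to zero.

D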